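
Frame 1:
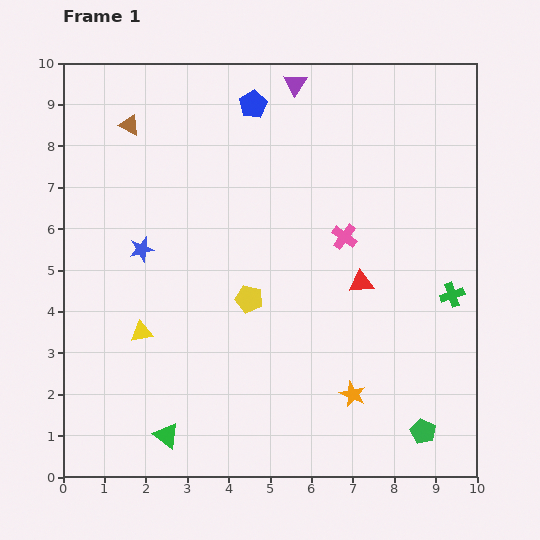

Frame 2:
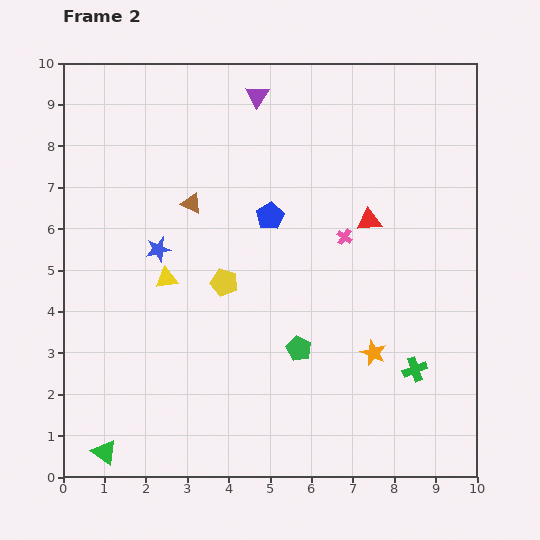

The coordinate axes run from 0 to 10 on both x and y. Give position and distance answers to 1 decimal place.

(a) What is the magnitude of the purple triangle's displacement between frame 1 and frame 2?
0.9

The purple triangle moved from (5.6, 9.5) to (4.7, 9.2), a distance of √(0.9² + 0.3²) ≈ 0.9.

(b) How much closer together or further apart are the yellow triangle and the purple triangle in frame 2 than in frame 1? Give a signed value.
-2.1

Distance in frame 1: 7.0. Distance in frame 2: 4.9.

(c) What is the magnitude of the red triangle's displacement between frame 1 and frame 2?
1.5

The red triangle moved from (7.2, 4.7) to (7.4, 6.2), a distance of √(0.2² + 1.5²) ≈ 1.5.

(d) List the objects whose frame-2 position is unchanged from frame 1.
the pink cross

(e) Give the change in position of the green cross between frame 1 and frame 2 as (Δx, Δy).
(-0.9, -1.8)

The green cross was at (9.4, 4.4) in frame 1 and (8.5, 2.6) in frame 2.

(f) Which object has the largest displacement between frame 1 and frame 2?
the green pentagon

(moved 3.6; next 2.7)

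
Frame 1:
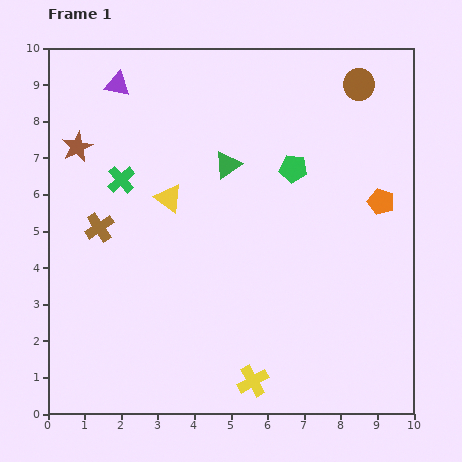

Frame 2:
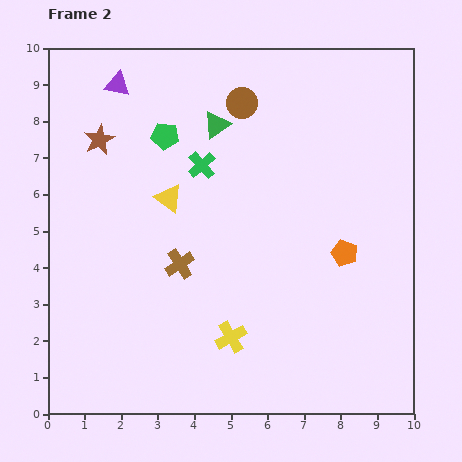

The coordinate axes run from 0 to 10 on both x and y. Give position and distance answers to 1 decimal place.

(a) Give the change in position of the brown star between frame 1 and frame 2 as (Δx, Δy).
(0.6, 0.2)

The brown star was at (0.8, 7.3) in frame 1 and (1.4, 7.5) in frame 2.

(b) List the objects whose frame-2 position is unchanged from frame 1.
the yellow triangle, the purple triangle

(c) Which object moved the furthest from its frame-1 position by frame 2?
the green pentagon

(moved 3.6; next 3.2)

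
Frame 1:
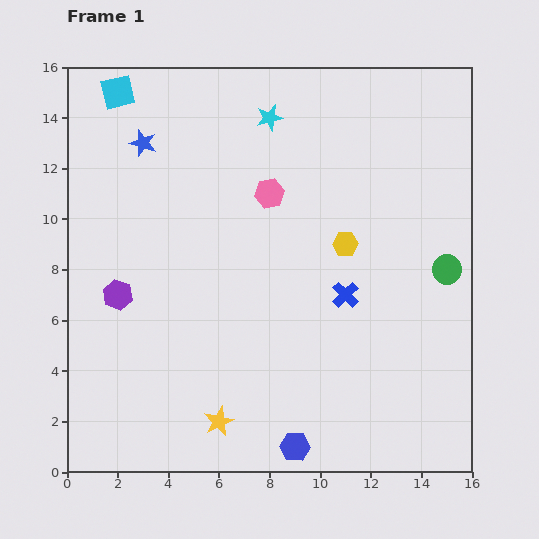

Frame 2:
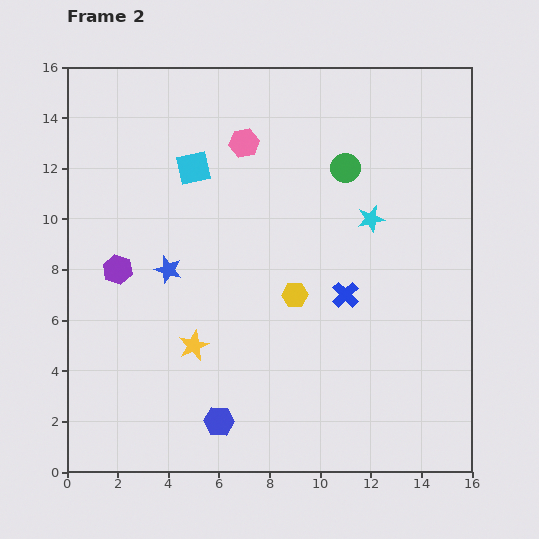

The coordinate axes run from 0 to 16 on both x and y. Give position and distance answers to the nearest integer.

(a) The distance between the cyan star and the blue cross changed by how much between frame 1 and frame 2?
-5

Distance in frame 1: 8. Distance in frame 2: 3.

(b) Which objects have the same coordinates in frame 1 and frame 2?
the blue cross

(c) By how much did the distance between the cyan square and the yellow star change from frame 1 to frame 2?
-7

Distance in frame 1: 14. Distance in frame 2: 7.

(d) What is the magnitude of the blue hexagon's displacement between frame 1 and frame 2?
3

The blue hexagon moved from (9, 1) to (6, 2), a distance of √(3² + 1²) ≈ 3.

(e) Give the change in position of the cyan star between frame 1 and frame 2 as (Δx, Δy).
(4, -4)

The cyan star was at (8, 14) in frame 1 and (12, 10) in frame 2.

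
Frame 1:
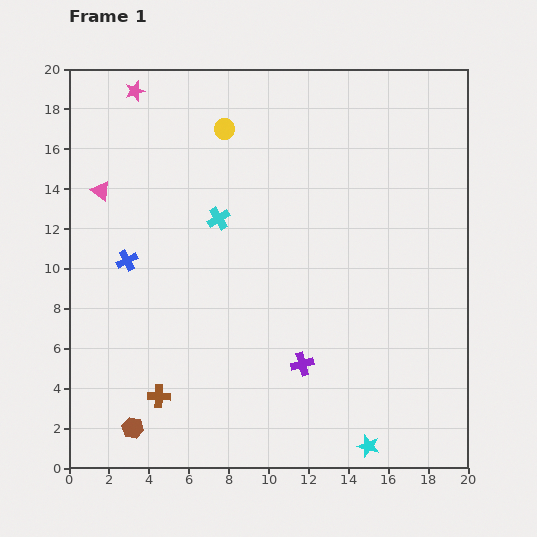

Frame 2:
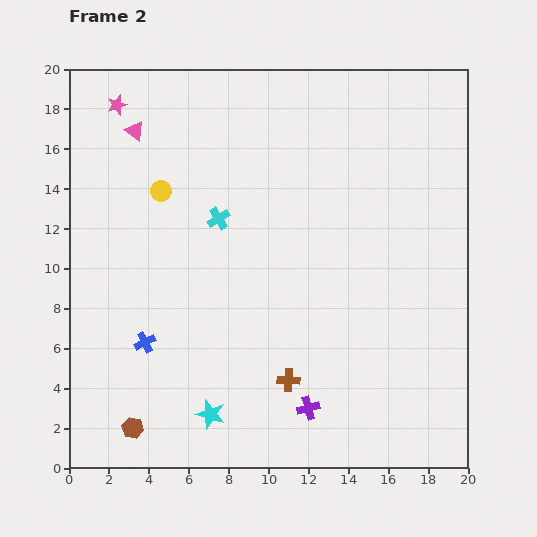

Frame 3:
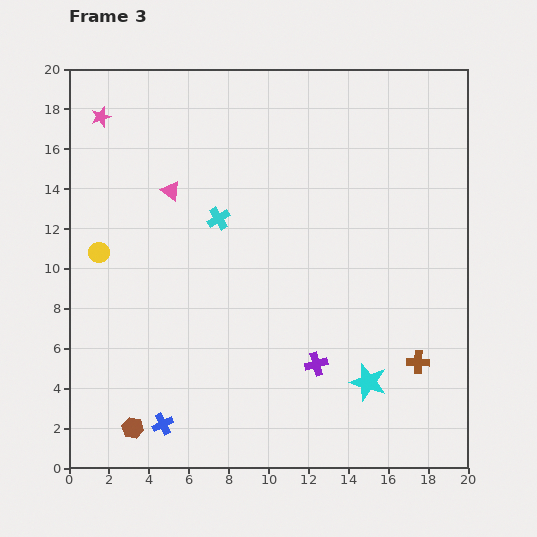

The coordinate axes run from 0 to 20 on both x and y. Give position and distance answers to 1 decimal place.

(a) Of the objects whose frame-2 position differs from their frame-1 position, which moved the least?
the pink star

(moved 1.1)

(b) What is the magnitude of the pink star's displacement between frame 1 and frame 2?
1.1

The pink star moved from (3.3, 18.9) to (2.4, 18.2), a distance of √(0.9² + 0.7²) ≈ 1.1.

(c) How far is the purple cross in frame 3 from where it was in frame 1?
0.7

The purple cross moved from (11.7, 5.2) to (12.4, 5.2), a distance of √(0.7² + 0.0²) ≈ 0.7.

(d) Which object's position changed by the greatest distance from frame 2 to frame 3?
the cyan star

(moved 8.1; next 6.6)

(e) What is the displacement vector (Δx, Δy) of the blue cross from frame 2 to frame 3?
(0.9, -4.1)

The blue cross was at (3.8, 6.3) in frame 2 and (4.7, 2.2) in frame 3.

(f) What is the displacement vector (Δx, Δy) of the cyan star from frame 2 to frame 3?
(7.9, 1.6)

The cyan star was at (7.1, 2.7) in frame 2 and (15.0, 4.3) in frame 3.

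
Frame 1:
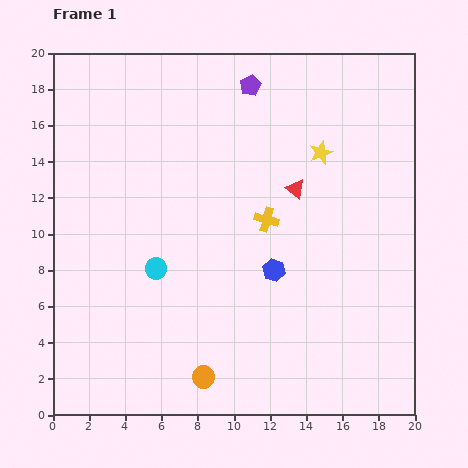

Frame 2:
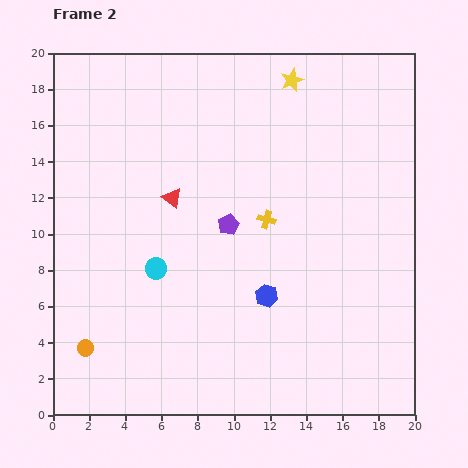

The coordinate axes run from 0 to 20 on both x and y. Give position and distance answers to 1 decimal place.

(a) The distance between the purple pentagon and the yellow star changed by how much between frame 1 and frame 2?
+3.3

Distance in frame 1: 5.4. Distance in frame 2: 8.7.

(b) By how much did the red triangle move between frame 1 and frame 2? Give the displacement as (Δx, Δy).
(-6.8, -0.5)

The red triangle was at (13.4, 12.5) in frame 1 and (6.6, 12.0) in frame 2.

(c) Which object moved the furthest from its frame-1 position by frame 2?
the purple pentagon

(moved 7.8; next 6.8)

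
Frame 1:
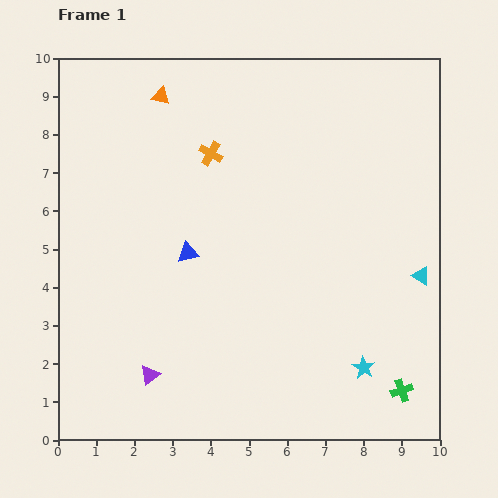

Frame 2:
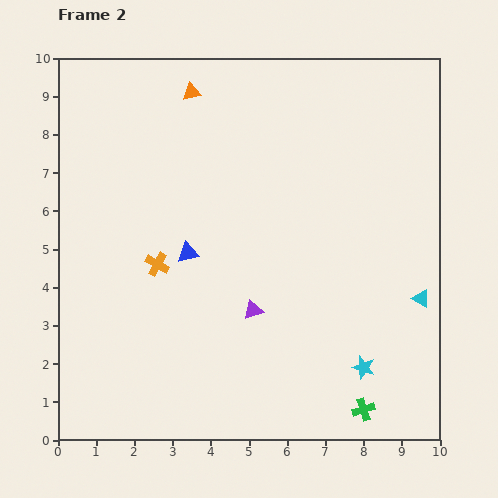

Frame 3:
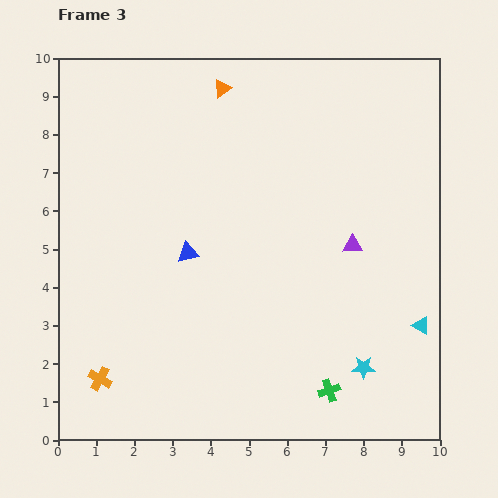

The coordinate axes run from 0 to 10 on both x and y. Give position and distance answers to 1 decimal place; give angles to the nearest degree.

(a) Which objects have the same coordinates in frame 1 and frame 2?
the cyan star, the blue triangle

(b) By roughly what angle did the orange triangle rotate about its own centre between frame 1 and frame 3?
47° counter-clockwise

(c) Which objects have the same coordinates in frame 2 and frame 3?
the cyan star, the blue triangle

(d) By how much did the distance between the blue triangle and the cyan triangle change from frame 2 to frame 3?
+0.2

Distance in frame 2: 6.2. Distance in frame 3: 6.4.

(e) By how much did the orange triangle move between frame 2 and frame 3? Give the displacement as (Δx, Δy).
(0.8, 0.1)

The orange triangle was at (3.5, 9.1) in frame 2 and (4.3, 9.2) in frame 3.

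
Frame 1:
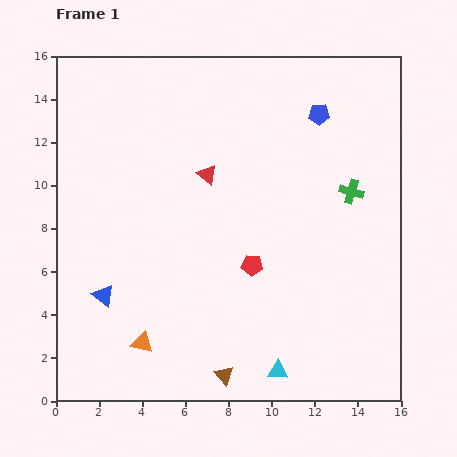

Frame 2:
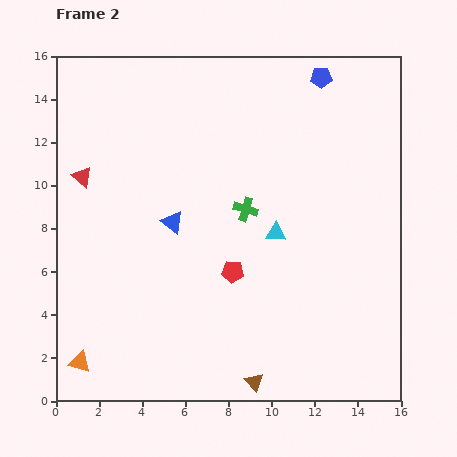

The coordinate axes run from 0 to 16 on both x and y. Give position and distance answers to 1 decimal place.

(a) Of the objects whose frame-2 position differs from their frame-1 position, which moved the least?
the red pentagon

(moved 0.9)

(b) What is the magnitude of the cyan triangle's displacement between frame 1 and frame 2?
6.4

The cyan triangle moved from (10.3, 1.4) to (10.2, 7.8), a distance of √(0.1² + 6.4²) ≈ 6.4.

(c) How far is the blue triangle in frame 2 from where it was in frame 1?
4.7

The blue triangle moved from (2.2, 4.9) to (5.4, 8.3), a distance of √(3.2² + 3.4²) ≈ 4.7.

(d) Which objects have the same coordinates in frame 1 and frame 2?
none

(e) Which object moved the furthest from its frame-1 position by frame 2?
the cyan triangle

(moved 6.4; next 5.8)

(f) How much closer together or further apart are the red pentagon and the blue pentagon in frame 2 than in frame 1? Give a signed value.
+2.2

Distance in frame 1: 7.7. Distance in frame 2: 9.9.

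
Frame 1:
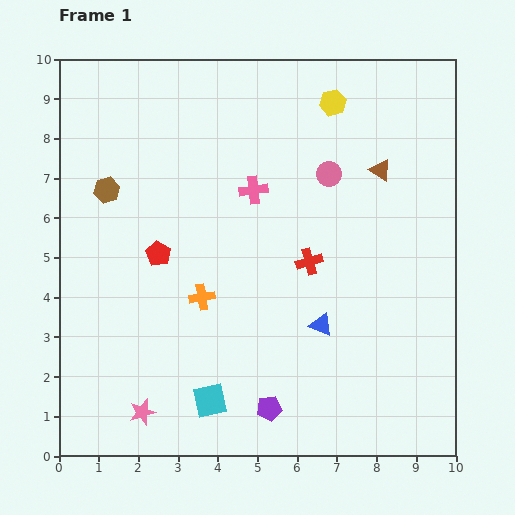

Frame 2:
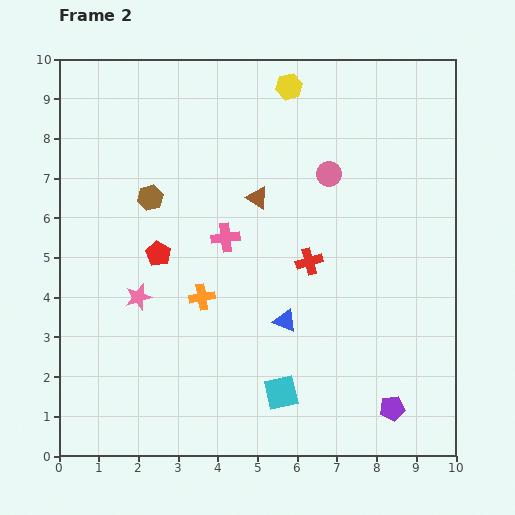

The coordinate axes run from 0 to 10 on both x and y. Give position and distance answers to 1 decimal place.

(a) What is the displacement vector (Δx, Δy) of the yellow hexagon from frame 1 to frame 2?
(-1.1, 0.4)

The yellow hexagon was at (6.9, 8.9) in frame 1 and (5.8, 9.3) in frame 2.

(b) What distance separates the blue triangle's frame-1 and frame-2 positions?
0.9

The blue triangle moved from (6.6, 3.3) to (5.7, 3.4), a distance of √(0.9² + 0.1²) ≈ 0.9.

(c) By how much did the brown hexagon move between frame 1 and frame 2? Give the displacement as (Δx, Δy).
(1.1, -0.2)

The brown hexagon was at (1.2, 6.7) in frame 1 and (2.3, 6.5) in frame 2.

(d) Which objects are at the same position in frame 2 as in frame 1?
the red cross, the red pentagon, the orange cross, the pink circle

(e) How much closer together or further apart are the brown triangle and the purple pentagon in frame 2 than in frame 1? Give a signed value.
-0.3

Distance in frame 1: 6.6. Distance in frame 2: 6.3.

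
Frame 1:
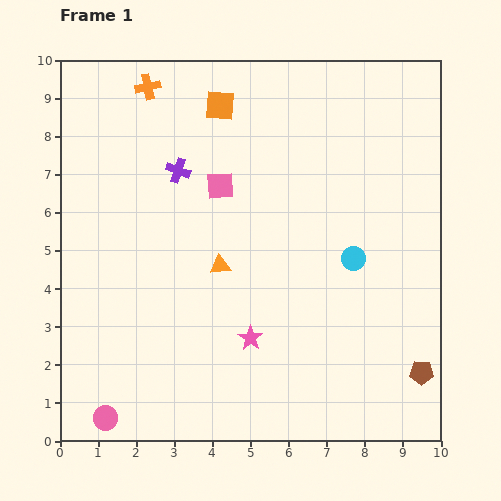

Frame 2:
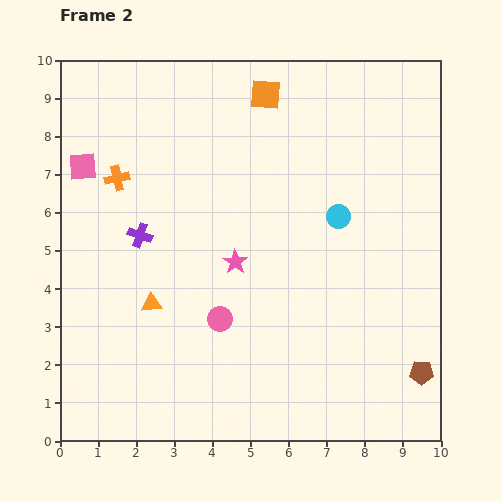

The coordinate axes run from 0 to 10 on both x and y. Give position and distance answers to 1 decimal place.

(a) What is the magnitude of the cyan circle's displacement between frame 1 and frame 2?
1.2

The cyan circle moved from (7.7, 4.8) to (7.3, 5.9), a distance of √(0.4² + 1.1²) ≈ 1.2.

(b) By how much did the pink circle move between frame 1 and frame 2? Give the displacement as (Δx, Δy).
(3.0, 2.6)

The pink circle was at (1.2, 0.6) in frame 1 and (4.2, 3.2) in frame 2.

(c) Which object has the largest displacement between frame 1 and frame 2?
the pink circle

(moved 4.0; next 3.6)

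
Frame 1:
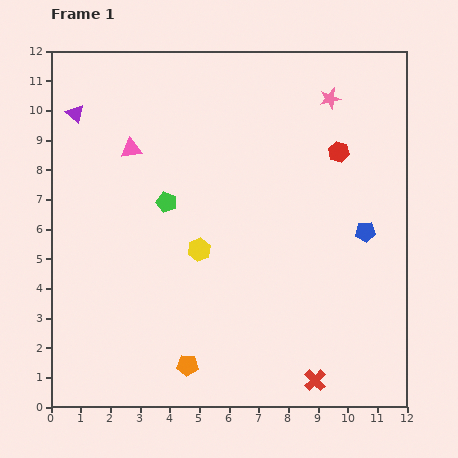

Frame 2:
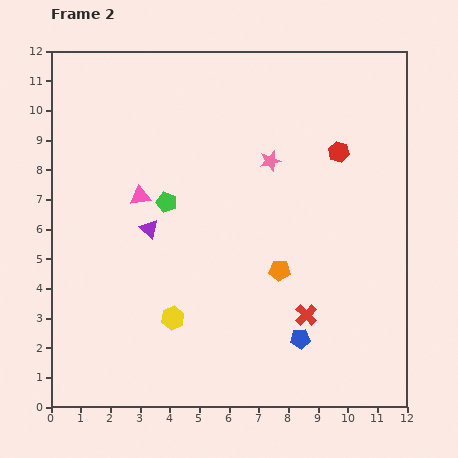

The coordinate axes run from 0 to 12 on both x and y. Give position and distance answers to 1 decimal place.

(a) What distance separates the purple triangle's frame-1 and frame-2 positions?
4.6

The purple triangle moved from (0.8, 9.9) to (3.3, 6.0), a distance of √(2.5² + 3.9²) ≈ 4.6.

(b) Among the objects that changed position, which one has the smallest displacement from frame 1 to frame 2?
the pink triangle

(moved 1.6)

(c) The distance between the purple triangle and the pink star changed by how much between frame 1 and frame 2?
-3.9

Distance in frame 1: 8.6. Distance in frame 2: 4.7.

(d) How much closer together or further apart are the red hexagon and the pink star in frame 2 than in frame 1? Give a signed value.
+0.5

Distance in frame 1: 1.8. Distance in frame 2: 2.3.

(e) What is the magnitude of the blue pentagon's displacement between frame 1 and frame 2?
4.2

The blue pentagon moved from (10.6, 5.9) to (8.4, 2.3), a distance of √(2.2² + 3.6²) ≈ 4.2.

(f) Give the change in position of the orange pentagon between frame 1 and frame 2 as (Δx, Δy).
(3.1, 3.2)

The orange pentagon was at (4.6, 1.4) in frame 1 and (7.7, 4.6) in frame 2.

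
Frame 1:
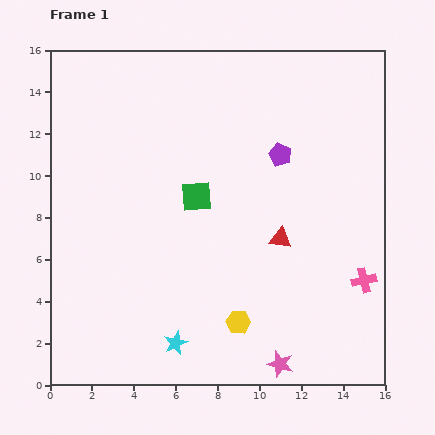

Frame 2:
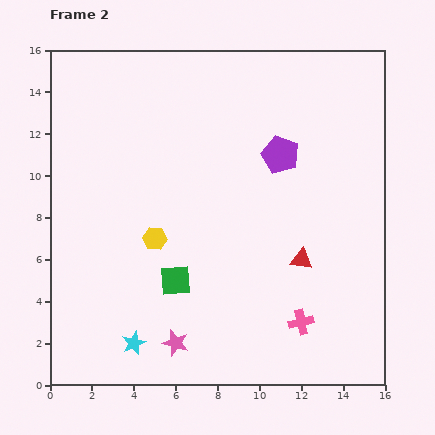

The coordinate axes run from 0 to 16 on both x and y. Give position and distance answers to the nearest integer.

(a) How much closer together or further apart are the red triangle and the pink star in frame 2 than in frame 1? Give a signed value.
+1

Distance in frame 1: 6. Distance in frame 2: 7.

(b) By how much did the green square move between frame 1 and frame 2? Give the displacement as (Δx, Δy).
(-1, -4)

The green square was at (7, 9) in frame 1 and (6, 5) in frame 2.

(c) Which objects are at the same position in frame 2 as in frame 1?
the purple pentagon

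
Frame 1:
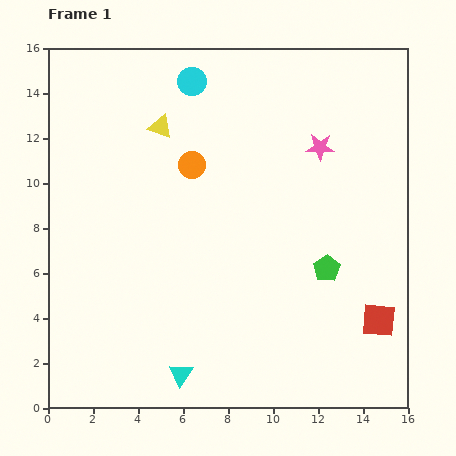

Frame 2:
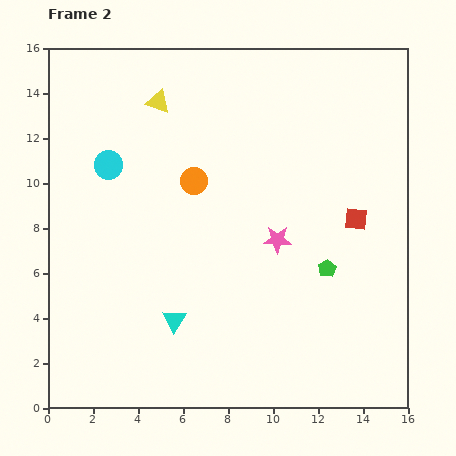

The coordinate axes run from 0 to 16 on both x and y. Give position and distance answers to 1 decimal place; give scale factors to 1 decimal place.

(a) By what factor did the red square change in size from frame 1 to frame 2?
0.7×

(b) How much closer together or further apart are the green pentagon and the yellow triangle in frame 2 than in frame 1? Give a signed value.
+0.8

Distance in frame 1: 9.7. Distance in frame 2: 10.5.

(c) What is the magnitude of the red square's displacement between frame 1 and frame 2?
4.6

The red square moved from (14.7, 3.9) to (13.7, 8.4), a distance of √(1.0² + 4.5²) ≈ 4.6.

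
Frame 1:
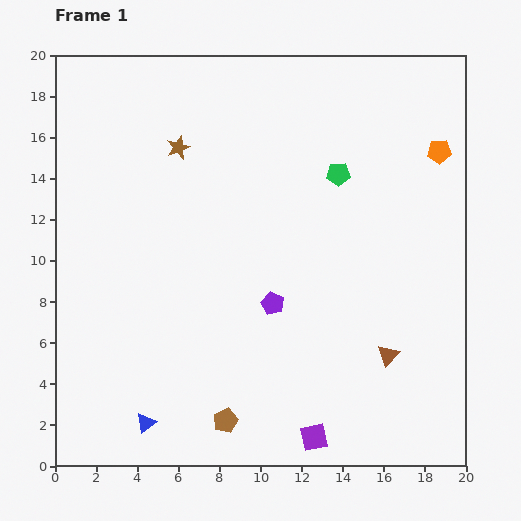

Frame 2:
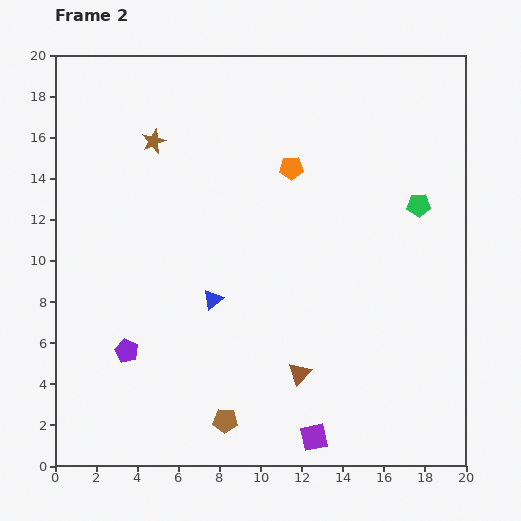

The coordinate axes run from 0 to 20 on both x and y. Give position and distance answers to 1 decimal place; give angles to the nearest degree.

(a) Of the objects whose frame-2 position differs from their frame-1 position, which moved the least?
the brown star

(moved 1.2)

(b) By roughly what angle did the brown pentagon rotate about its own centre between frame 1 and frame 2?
27° clockwise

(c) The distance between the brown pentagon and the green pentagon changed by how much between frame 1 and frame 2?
+0.9

Distance in frame 1: 13.2. Distance in frame 2: 14.1.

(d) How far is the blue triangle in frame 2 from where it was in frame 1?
6.8

The blue triangle moved from (4.4, 2.1) to (7.7, 8.1), a distance of √(3.3² + 6.0²) ≈ 6.8.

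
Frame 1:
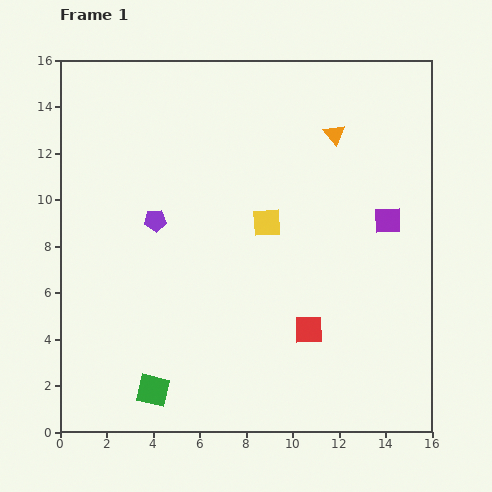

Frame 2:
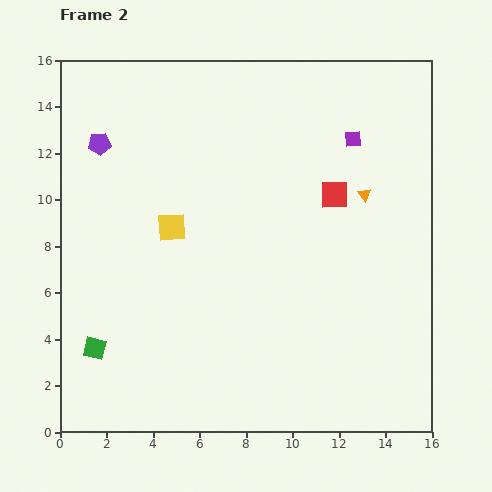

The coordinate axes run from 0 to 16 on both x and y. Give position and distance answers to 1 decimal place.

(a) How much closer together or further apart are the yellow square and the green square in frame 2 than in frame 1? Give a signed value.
-2.5

Distance in frame 1: 8.7. Distance in frame 2: 6.2.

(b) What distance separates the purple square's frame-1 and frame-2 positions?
3.8

The purple square moved from (14.1, 9.1) to (12.6, 12.6), a distance of √(1.5² + 3.5²) ≈ 3.8.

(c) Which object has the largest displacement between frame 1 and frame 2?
the red square

(moved 5.9; next 4.1)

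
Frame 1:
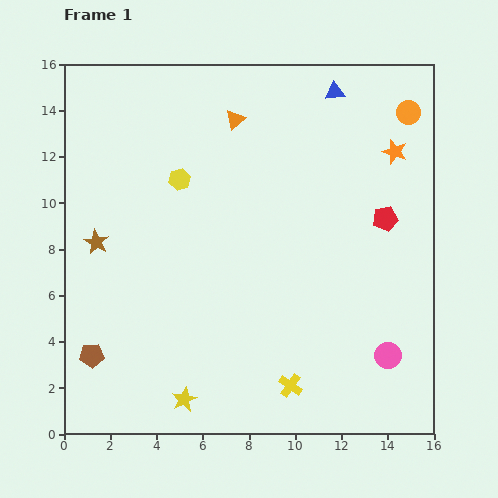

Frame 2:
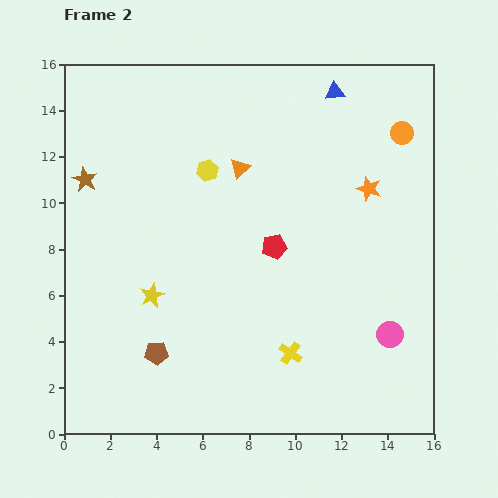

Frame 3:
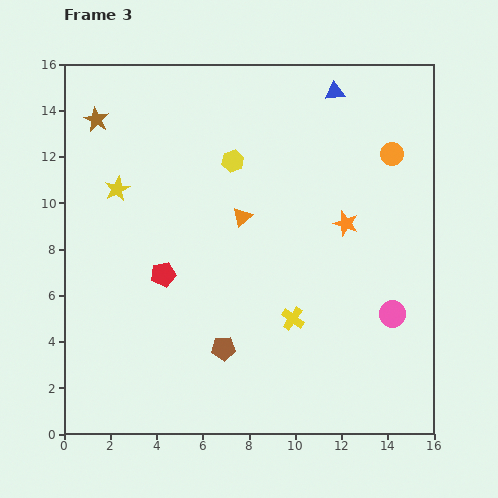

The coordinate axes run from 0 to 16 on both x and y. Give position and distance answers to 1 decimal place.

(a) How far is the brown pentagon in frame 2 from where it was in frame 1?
2.8

The brown pentagon moved from (1.2, 3.4) to (4.0, 3.5), a distance of √(2.8² + 0.1²) ≈ 2.8.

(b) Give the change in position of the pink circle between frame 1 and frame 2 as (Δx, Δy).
(0.1, 0.9)

The pink circle was at (14.0, 3.4) in frame 1 and (14.1, 4.3) in frame 2.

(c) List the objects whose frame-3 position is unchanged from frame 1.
the blue triangle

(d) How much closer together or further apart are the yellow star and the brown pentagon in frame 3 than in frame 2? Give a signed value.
+5.8

Distance in frame 2: 2.5. Distance in frame 3: 8.3.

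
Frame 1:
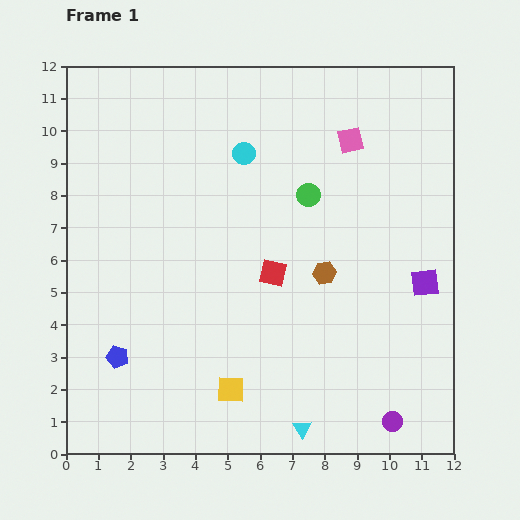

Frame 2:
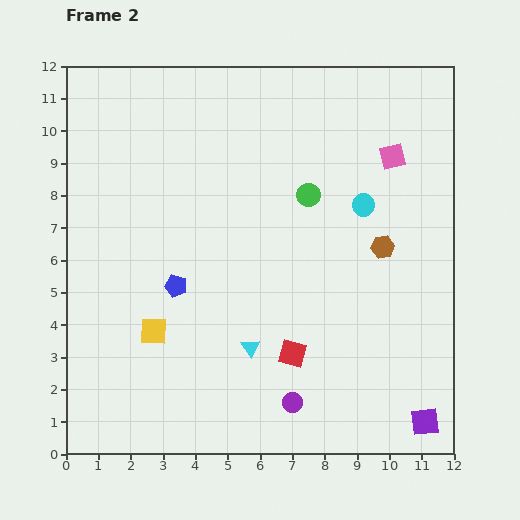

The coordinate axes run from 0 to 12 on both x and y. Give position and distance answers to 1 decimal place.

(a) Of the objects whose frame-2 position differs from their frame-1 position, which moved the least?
the pink square

(moved 1.4)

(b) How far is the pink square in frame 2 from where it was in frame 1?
1.4

The pink square moved from (8.8, 9.7) to (10.1, 9.2), a distance of √(1.3² + 0.5²) ≈ 1.4.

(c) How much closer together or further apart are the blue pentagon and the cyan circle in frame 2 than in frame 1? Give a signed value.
-1.1

Distance in frame 1: 7.4. Distance in frame 2: 6.3.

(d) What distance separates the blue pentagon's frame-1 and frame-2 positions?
2.8

The blue pentagon moved from (1.6, 3.0) to (3.4, 5.2), a distance of √(1.8² + 2.2²) ≈ 2.8.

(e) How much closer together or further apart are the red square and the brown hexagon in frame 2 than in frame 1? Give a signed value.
+2.7

Distance in frame 1: 1.6. Distance in frame 2: 4.3.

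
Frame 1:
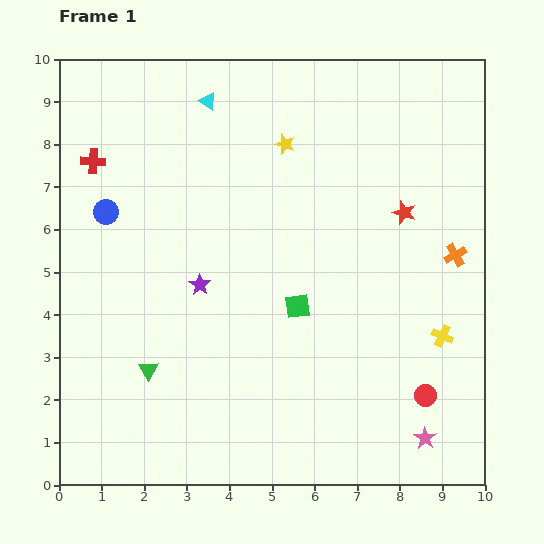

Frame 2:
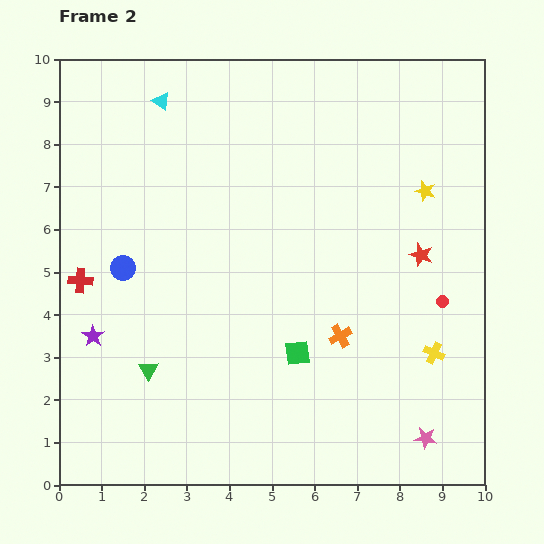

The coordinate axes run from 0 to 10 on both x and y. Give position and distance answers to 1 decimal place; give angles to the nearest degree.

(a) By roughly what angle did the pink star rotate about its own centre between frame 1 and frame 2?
27° counter-clockwise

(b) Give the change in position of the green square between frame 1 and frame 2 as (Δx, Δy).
(0.0, -1.1)

The green square was at (5.6, 4.2) in frame 1 and (5.6, 3.1) in frame 2.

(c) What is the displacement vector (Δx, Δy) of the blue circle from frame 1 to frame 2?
(0.4, -1.3)

The blue circle was at (1.1, 6.4) in frame 1 and (1.5, 5.1) in frame 2.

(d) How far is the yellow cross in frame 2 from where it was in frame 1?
0.4

The yellow cross moved from (9.0, 3.5) to (8.8, 3.1), a distance of √(0.2² + 0.4²) ≈ 0.4.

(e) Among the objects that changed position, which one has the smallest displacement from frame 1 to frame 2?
the yellow cross

(moved 0.4)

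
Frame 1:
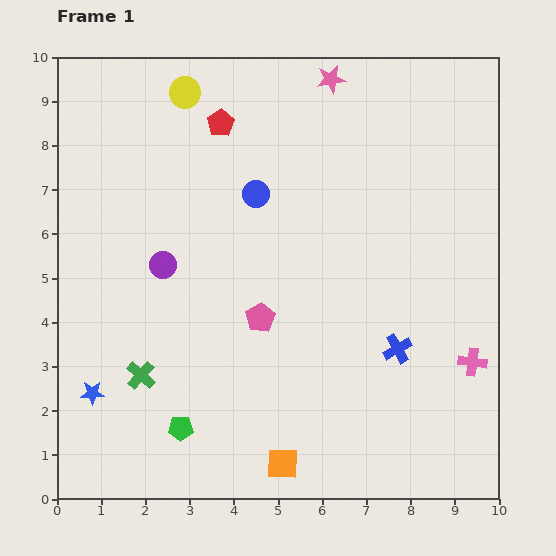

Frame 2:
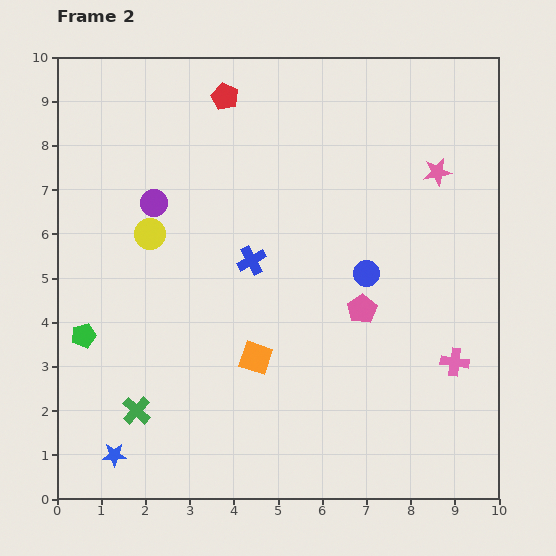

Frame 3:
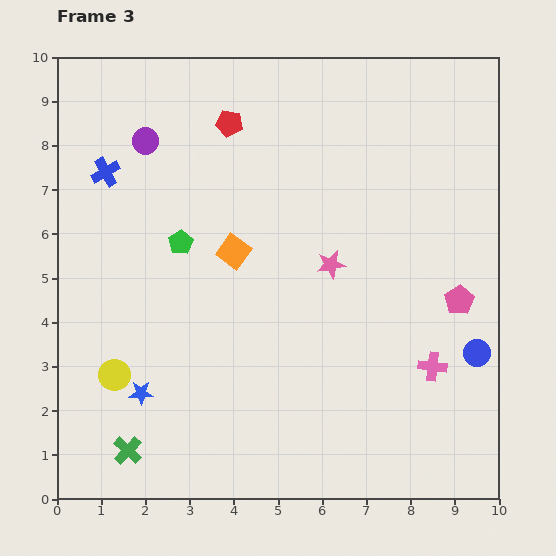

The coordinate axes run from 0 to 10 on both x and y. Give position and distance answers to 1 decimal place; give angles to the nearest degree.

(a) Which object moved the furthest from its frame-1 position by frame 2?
the blue cross

(moved 3.9; next 3.3)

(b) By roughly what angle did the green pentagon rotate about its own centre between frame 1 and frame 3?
30° counter-clockwise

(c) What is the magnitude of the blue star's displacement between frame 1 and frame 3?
1.1

The blue star moved from (0.8, 2.4) to (1.9, 2.4), a distance of √(1.1² + 0.0²) ≈ 1.1.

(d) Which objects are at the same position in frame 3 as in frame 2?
none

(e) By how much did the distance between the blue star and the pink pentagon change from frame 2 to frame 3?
+1.0

Distance in frame 2: 6.5. Distance in frame 3: 7.5.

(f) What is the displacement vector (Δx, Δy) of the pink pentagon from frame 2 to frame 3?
(2.2, 0.2)

The pink pentagon was at (6.9, 4.3) in frame 2 and (9.1, 4.5) in frame 3.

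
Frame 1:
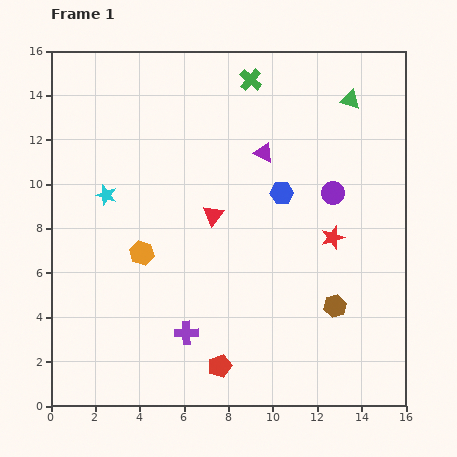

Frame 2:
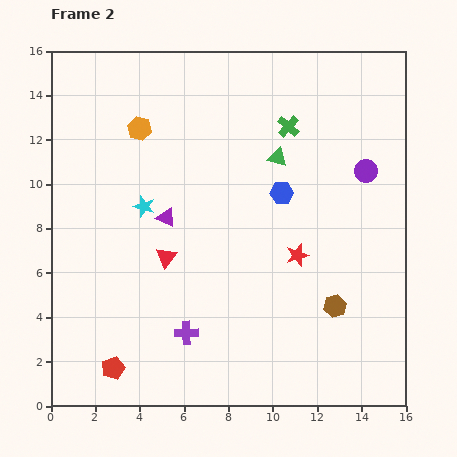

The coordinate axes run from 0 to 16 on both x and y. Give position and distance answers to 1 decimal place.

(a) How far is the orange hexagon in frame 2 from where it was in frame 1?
5.6

The orange hexagon moved from (4.1, 6.9) to (4.0, 12.5), a distance of √(0.1² + 5.6²) ≈ 5.6.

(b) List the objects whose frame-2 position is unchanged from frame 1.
the brown hexagon, the blue hexagon, the purple cross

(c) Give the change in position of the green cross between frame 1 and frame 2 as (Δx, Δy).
(1.7, -2.1)

The green cross was at (9.0, 14.7) in frame 1 and (10.7, 12.6) in frame 2.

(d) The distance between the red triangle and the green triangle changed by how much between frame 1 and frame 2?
-1.4

Distance in frame 1: 8.1. Distance in frame 2: 6.7.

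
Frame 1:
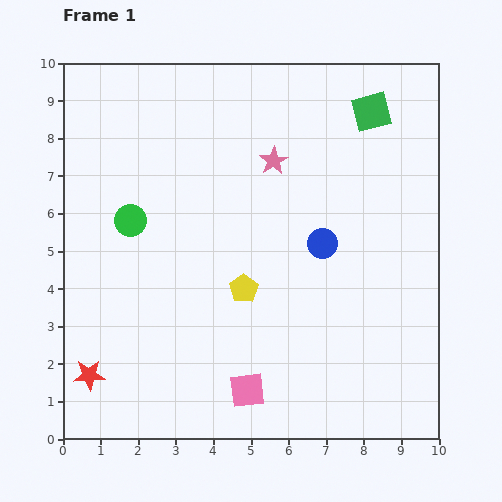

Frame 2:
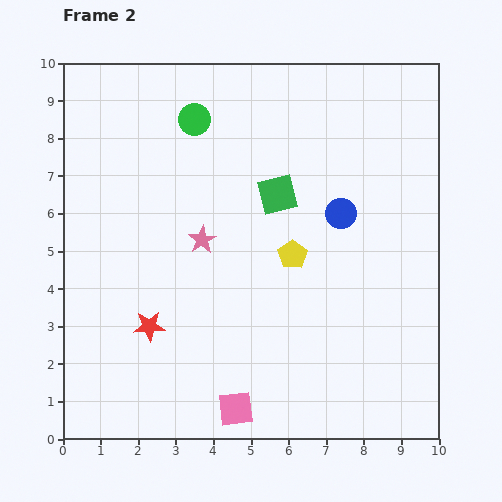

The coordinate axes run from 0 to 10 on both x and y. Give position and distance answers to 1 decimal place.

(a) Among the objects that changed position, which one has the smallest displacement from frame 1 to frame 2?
the pink square

(moved 0.6)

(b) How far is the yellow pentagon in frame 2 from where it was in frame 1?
1.6

The yellow pentagon moved from (4.8, 4.0) to (6.1, 4.9), a distance of √(1.3² + 0.9²) ≈ 1.6.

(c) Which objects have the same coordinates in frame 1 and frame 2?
none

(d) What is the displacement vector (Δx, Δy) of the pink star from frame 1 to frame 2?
(-1.9, -2.1)

The pink star was at (5.6, 7.4) in frame 1 and (3.7, 5.3) in frame 2.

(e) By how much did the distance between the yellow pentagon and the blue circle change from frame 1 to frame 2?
-0.7

Distance in frame 1: 2.4. Distance in frame 2: 1.7.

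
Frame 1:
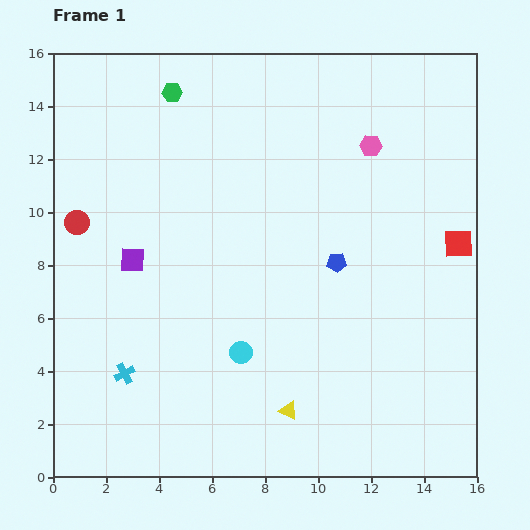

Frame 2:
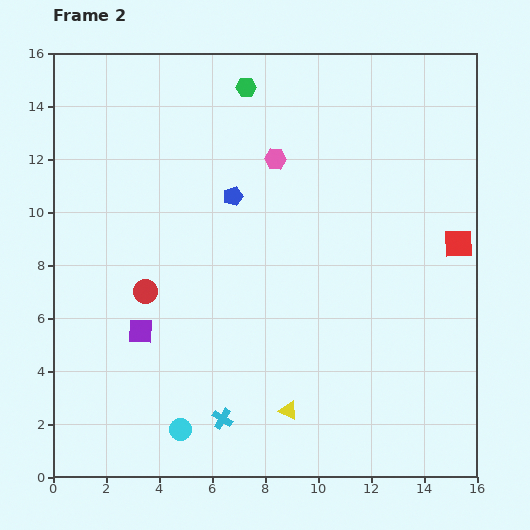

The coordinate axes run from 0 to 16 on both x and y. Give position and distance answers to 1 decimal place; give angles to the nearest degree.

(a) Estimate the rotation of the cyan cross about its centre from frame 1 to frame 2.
31° counter-clockwise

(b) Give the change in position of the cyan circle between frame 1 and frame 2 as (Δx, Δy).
(-2.3, -2.9)

The cyan circle was at (7.1, 4.7) in frame 1 and (4.8, 1.8) in frame 2.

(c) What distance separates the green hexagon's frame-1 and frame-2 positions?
2.8

The green hexagon moved from (4.5, 14.5) to (7.3, 14.7), a distance of √(2.8² + 0.2²) ≈ 2.8.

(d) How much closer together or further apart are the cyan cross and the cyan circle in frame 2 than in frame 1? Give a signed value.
-2.9

Distance in frame 1: 4.5. Distance in frame 2: 1.6.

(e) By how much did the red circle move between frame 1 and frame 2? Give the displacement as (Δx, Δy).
(2.6, -2.6)

The red circle was at (0.9, 9.6) in frame 1 and (3.5, 7.0) in frame 2.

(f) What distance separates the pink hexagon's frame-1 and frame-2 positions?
3.6

The pink hexagon moved from (12.0, 12.5) to (8.4, 12.0), a distance of √(3.6² + 0.5²) ≈ 3.6.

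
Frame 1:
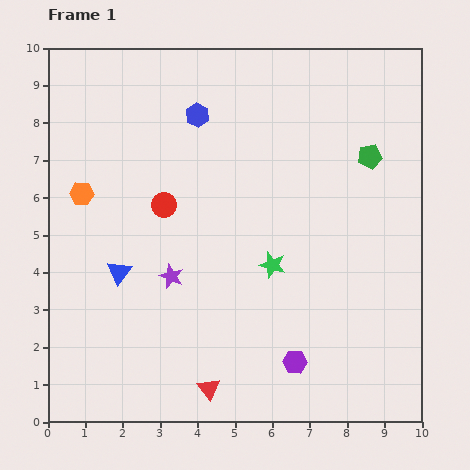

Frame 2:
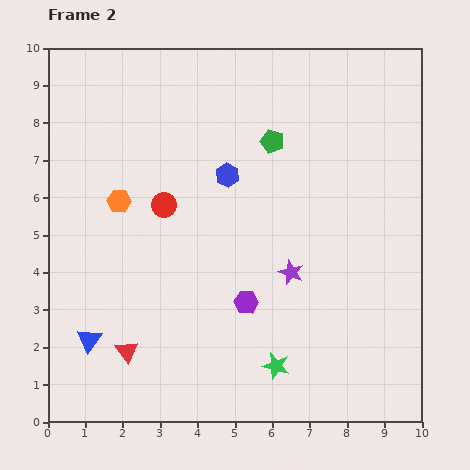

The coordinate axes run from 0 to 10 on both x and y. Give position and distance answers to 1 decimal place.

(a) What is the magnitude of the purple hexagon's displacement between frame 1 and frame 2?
2.1

The purple hexagon moved from (6.6, 1.6) to (5.3, 3.2), a distance of √(1.3² + 1.6²) ≈ 2.1.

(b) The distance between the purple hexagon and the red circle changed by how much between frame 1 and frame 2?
-2.1

Distance in frame 1: 5.5. Distance in frame 2: 3.4.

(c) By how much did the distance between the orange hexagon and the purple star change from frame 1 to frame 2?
+1.7

Distance in frame 1: 3.3. Distance in frame 2: 5.0.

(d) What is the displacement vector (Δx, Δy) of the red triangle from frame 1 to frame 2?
(-2.2, 1.0)

The red triangle was at (4.3, 0.9) in frame 1 and (2.1, 1.9) in frame 2.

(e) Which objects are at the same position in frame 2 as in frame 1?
the red circle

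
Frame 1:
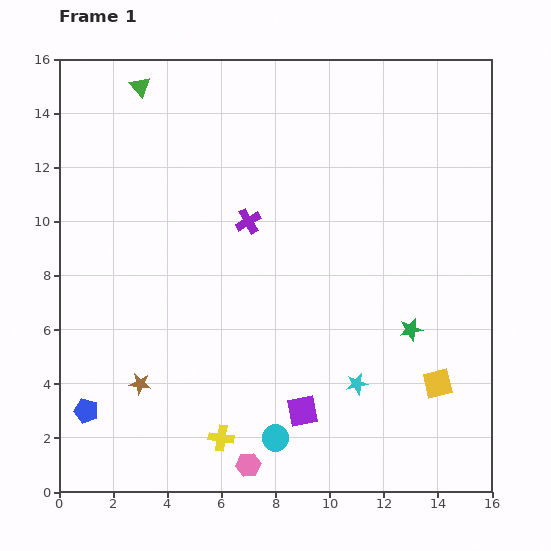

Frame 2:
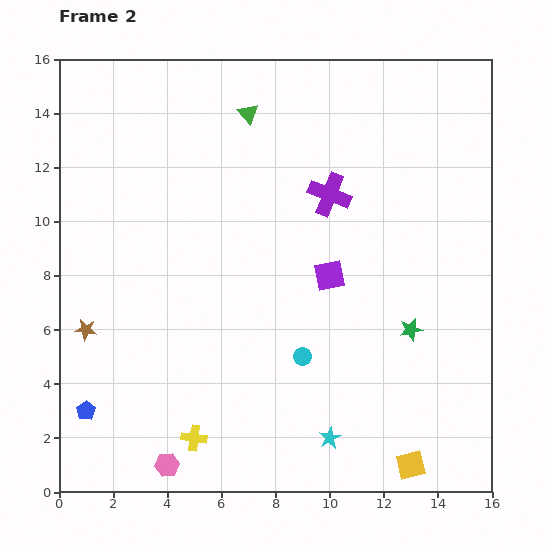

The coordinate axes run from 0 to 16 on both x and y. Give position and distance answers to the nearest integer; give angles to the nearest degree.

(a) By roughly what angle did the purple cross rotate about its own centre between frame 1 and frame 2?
39° counter-clockwise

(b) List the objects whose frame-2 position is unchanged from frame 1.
the green star, the blue pentagon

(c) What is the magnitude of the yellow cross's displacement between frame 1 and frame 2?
1

The yellow cross moved from (6, 2) to (5, 2), a distance of √(1² + 0²) ≈ 1.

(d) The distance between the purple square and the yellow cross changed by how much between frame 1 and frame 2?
+5

Distance in frame 1: 3. Distance in frame 2: 8.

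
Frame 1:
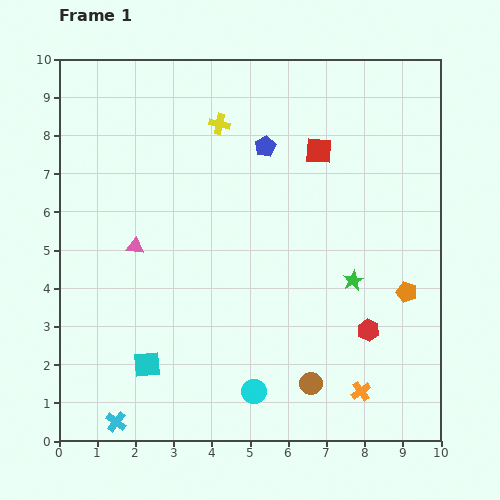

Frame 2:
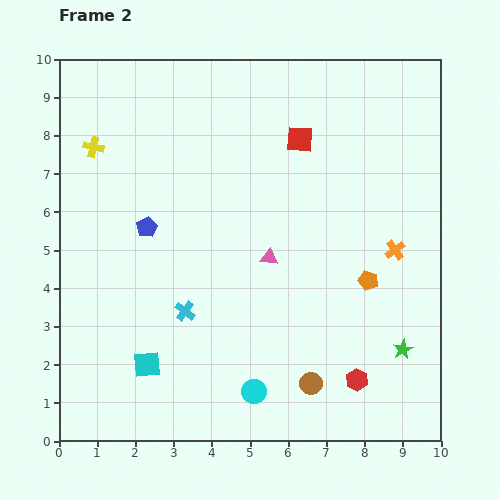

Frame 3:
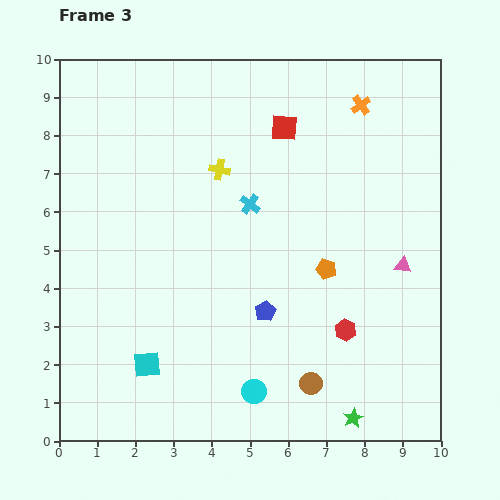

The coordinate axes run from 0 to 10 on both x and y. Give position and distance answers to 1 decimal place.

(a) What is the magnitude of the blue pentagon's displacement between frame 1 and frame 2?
3.7

The blue pentagon moved from (5.4, 7.7) to (2.3, 5.6), a distance of √(3.1² + 2.1²) ≈ 3.7.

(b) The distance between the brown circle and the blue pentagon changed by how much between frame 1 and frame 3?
-4.1

Distance in frame 1: 6.3. Distance in frame 3: 2.2.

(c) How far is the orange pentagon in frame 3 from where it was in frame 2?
1.1

The orange pentagon moved from (8.1, 4.2) to (7.0, 4.5), a distance of √(1.1² + 0.3²) ≈ 1.1.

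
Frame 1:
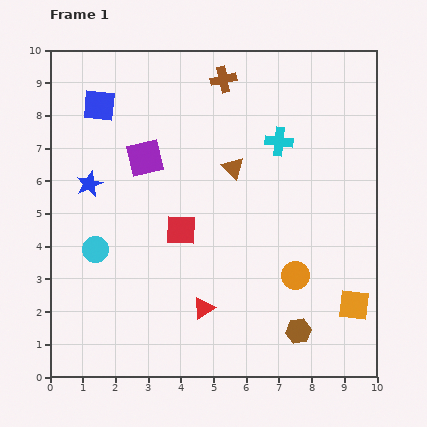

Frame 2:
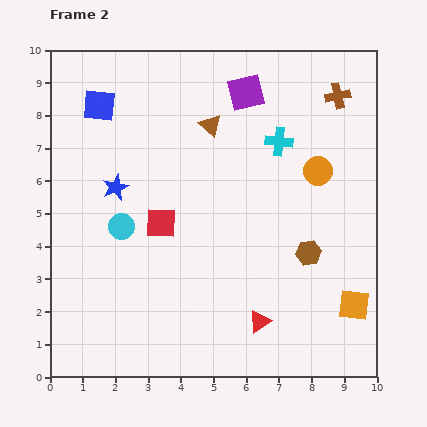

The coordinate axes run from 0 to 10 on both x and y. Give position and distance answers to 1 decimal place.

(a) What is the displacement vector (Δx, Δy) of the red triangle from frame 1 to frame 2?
(1.7, -0.4)

The red triangle was at (4.7, 2.1) in frame 1 and (6.4, 1.7) in frame 2.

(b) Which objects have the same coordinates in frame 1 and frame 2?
the orange square, the cyan cross, the blue square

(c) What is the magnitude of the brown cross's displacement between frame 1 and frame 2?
3.5

The brown cross moved from (5.3, 9.1) to (8.8, 8.6), a distance of √(3.5² + 0.5²) ≈ 3.5.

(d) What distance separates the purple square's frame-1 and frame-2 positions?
3.7

The purple square moved from (2.9, 6.7) to (6.0, 8.7), a distance of √(3.1² + 2.0²) ≈ 3.7.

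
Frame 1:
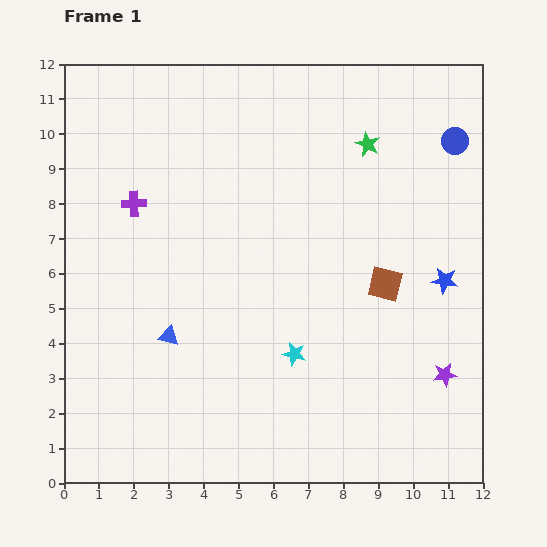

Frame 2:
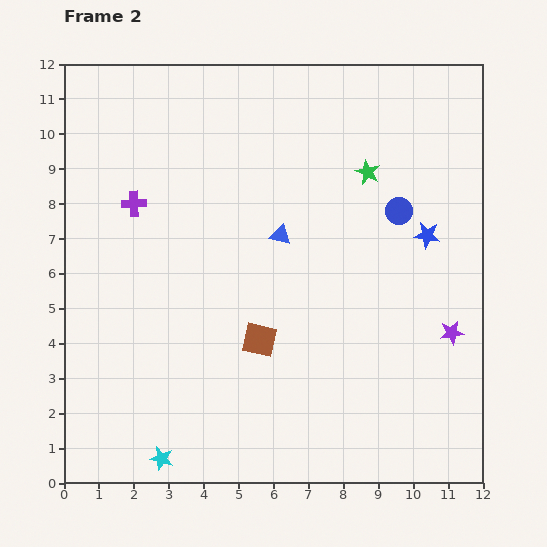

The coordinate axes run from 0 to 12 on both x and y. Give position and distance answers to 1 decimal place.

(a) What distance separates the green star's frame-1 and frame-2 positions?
0.8

The green star moved from (8.7, 9.7) to (8.7, 8.9), a distance of √(0.0² + 0.8²) ≈ 0.8.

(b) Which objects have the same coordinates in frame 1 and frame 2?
the purple cross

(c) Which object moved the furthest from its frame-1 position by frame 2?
the cyan star

(moved 4.8; next 4.3)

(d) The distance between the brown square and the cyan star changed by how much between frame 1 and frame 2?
+1.1

Distance in frame 1: 3.3. Distance in frame 2: 4.4.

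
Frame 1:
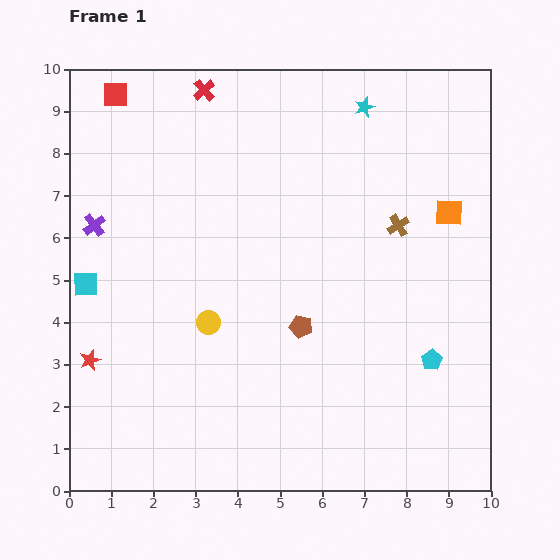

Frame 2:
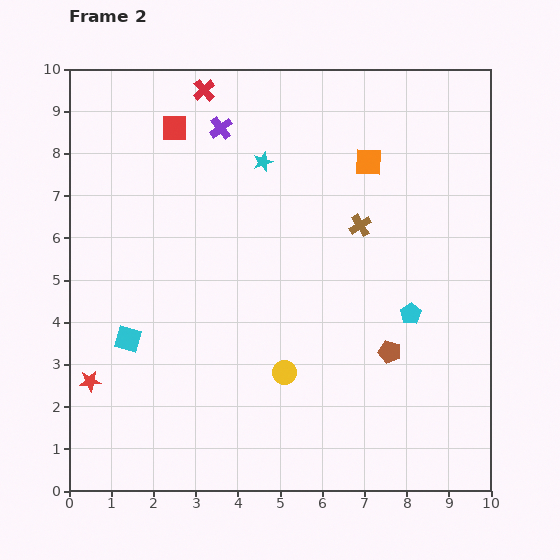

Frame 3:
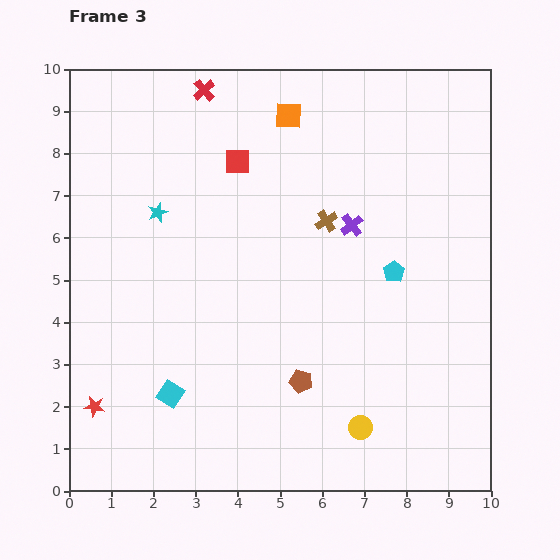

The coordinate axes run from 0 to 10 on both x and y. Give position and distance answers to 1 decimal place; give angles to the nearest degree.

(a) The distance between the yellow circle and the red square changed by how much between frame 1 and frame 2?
+0.6

Distance in frame 1: 5.8. Distance in frame 2: 6.4.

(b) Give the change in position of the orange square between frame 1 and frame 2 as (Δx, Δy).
(-1.9, 1.2)

The orange square was at (9.0, 6.6) in frame 1 and (7.1, 7.8) in frame 2.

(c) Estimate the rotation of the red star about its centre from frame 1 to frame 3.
30° clockwise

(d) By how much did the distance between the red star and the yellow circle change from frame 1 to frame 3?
+3.4

Distance in frame 1: 2.9. Distance in frame 3: 6.3.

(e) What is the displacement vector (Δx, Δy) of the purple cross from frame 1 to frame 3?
(6.1, 0.0)

The purple cross was at (0.6, 6.3) in frame 1 and (6.7, 6.3) in frame 3.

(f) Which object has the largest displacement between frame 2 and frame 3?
the purple cross

(moved 3.9; next 2.8)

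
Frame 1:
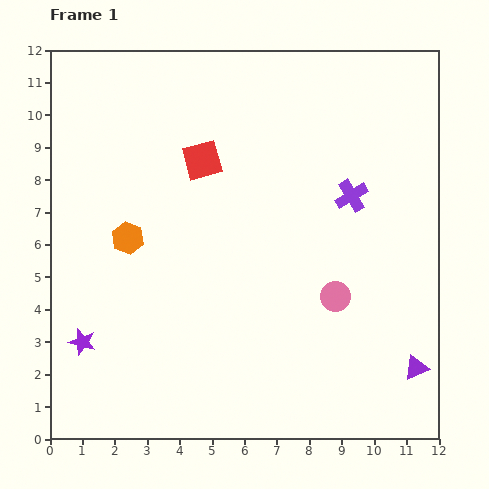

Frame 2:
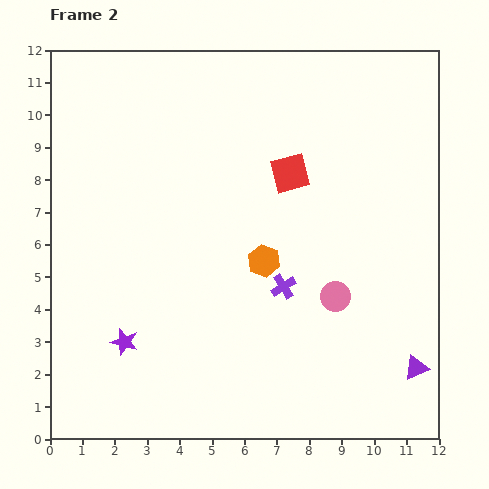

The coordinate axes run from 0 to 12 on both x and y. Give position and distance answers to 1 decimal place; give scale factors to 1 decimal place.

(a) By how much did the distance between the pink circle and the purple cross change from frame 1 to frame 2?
-1.5

Distance in frame 1: 3.1. Distance in frame 2: 1.6.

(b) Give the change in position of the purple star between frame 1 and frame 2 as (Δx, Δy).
(1.3, 0.0)

The purple star was at (1.0, 3.0) in frame 1 and (2.3, 3.0) in frame 2.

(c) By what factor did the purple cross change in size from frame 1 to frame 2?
0.8×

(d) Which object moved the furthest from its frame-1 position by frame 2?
the orange hexagon

(moved 4.3; next 3.5)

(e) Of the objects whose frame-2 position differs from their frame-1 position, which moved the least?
the purple star

(moved 1.3)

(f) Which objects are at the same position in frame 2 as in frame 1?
the purple triangle, the pink circle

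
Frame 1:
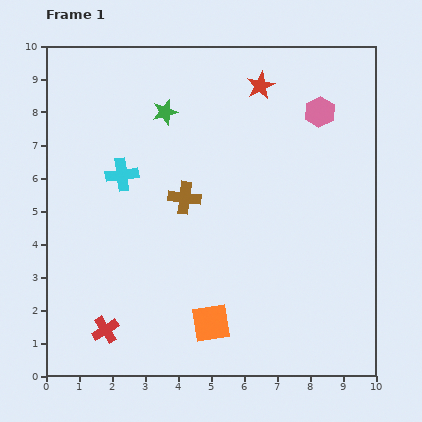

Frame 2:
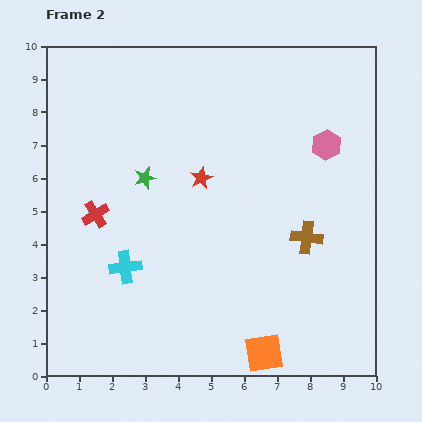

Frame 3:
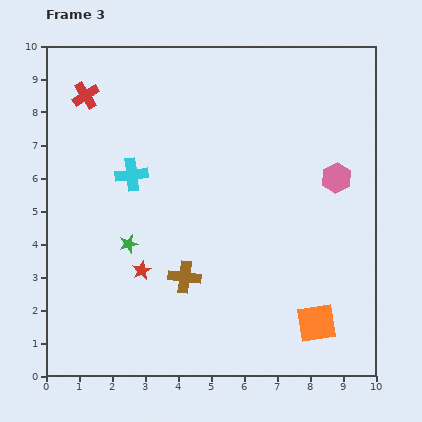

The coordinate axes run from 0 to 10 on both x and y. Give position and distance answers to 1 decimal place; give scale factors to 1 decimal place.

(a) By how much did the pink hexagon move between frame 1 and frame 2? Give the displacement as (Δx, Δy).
(0.2, -1.0)

The pink hexagon was at (8.3, 8.0) in frame 1 and (8.5, 7.0) in frame 2.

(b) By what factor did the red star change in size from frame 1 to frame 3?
0.7×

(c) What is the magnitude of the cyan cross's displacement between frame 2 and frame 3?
2.8

The cyan cross moved from (2.4, 3.3) to (2.6, 6.1), a distance of √(0.2² + 2.8²) ≈ 2.8.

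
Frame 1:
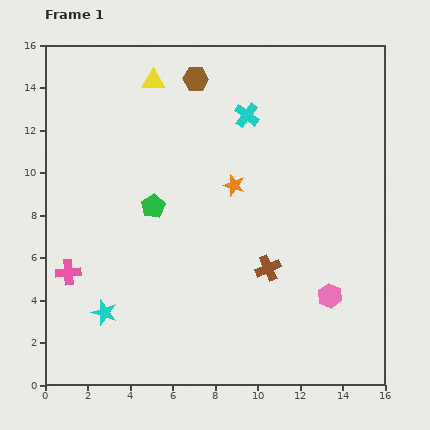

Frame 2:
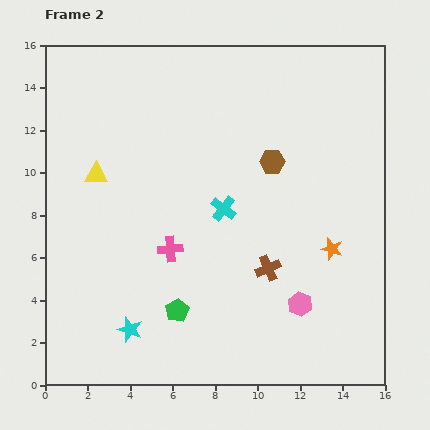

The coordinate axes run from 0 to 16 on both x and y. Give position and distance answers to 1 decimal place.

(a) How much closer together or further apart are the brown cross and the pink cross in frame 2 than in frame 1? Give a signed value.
-4.7

Distance in frame 1: 9.4. Distance in frame 2: 4.7.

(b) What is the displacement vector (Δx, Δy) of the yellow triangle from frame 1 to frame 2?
(-2.7, -4.4)

The yellow triangle was at (5.1, 14.3) in frame 1 and (2.4, 9.9) in frame 2.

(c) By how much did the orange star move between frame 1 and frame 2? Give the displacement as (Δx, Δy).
(4.6, -3.0)

The orange star was at (8.9, 9.4) in frame 1 and (13.5, 6.4) in frame 2.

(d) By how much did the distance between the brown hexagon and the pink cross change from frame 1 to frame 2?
-4.6

Distance in frame 1: 10.9. Distance in frame 2: 6.3.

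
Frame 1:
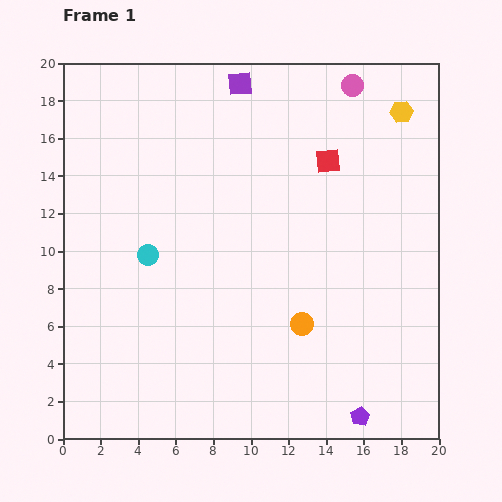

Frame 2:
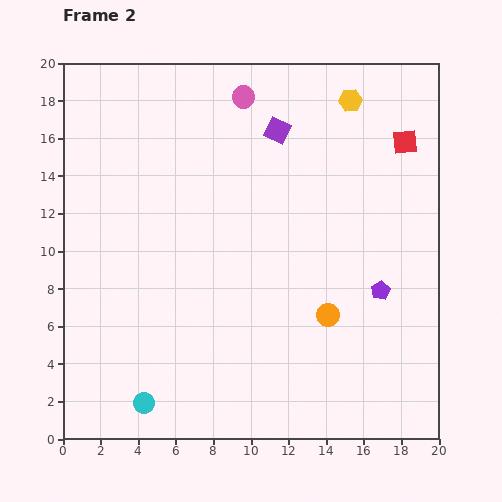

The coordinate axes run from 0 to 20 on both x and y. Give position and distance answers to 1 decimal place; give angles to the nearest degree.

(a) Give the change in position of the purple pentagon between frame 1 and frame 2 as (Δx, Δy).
(1.1, 6.7)

The purple pentagon was at (15.8, 1.2) in frame 1 and (16.9, 7.9) in frame 2.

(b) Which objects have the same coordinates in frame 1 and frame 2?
none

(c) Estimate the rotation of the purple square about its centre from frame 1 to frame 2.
30° clockwise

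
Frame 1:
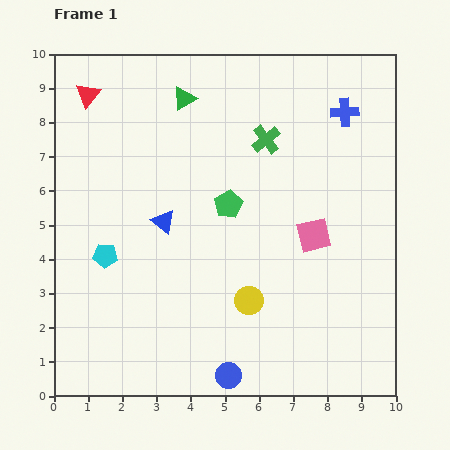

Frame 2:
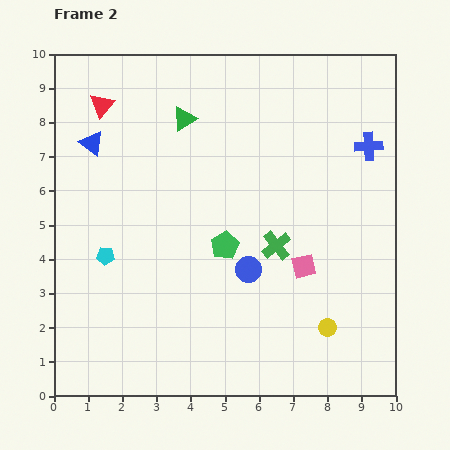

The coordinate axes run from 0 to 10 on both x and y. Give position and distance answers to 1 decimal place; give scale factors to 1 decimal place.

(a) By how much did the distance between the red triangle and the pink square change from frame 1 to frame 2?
-0.3

Distance in frame 1: 7.8. Distance in frame 2: 7.5.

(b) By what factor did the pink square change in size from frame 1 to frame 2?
0.7×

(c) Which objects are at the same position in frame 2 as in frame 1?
the cyan pentagon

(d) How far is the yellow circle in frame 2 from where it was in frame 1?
2.4

The yellow circle moved from (5.7, 2.8) to (8.0, 2.0), a distance of √(2.3² + 0.8²) ≈ 2.4.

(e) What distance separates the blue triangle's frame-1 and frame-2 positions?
3.1

The blue triangle moved from (3.2, 5.1) to (1.1, 7.4), a distance of √(2.1² + 2.3²) ≈ 3.1.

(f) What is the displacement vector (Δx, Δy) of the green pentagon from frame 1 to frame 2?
(-0.1, -1.2)

The green pentagon was at (5.1, 5.6) in frame 1 and (5.0, 4.4) in frame 2.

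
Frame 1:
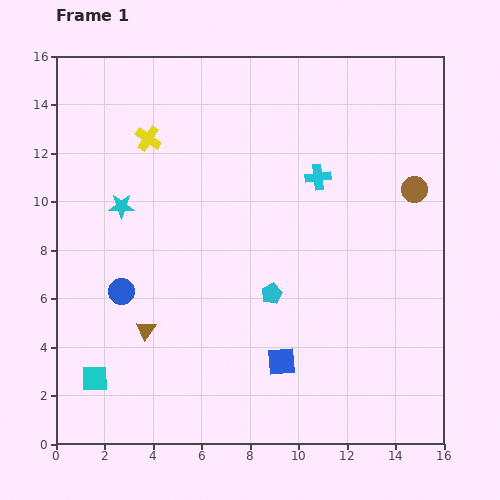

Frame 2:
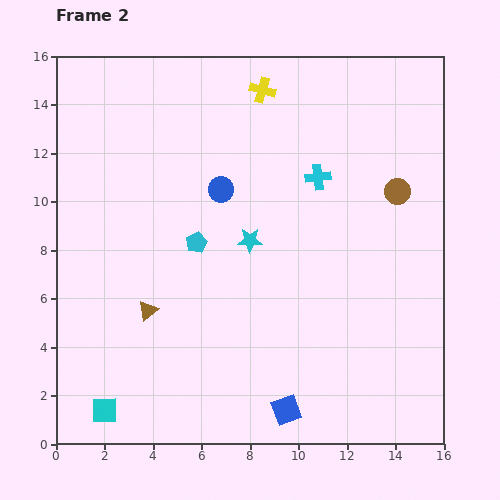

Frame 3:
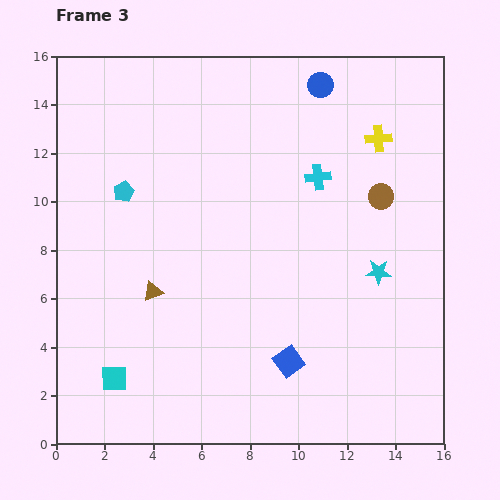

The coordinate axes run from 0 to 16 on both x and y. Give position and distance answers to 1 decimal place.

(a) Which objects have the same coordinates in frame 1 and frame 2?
the cyan cross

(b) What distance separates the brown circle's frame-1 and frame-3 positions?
1.4

The brown circle moved from (14.8, 10.5) to (13.4, 10.2), a distance of √(1.4² + 0.3²) ≈ 1.4.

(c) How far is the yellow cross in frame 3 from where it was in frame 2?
5.2

The yellow cross moved from (8.5, 14.6) to (13.3, 12.6), a distance of √(4.8² + 2.0²) ≈ 5.2.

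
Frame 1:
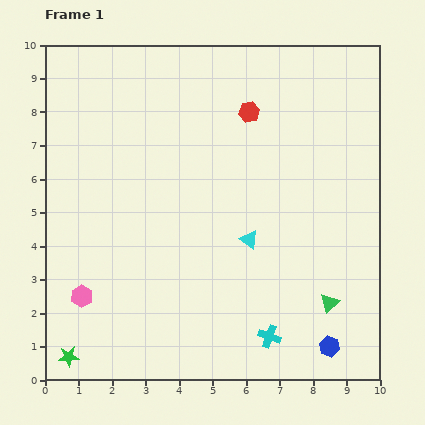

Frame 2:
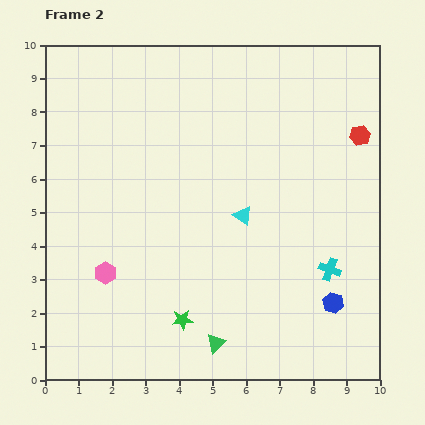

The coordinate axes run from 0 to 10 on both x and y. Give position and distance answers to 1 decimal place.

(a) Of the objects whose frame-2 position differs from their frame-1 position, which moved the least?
the cyan triangle

(moved 0.7)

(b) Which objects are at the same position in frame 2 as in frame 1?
none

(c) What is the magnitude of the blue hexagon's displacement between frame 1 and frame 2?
1.3

The blue hexagon moved from (8.5, 1.0) to (8.6, 2.3), a distance of √(0.1² + 1.3²) ≈ 1.3.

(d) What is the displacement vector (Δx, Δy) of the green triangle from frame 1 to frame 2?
(-3.4, -1.2)

The green triangle was at (8.5, 2.3) in frame 1 and (5.1, 1.1) in frame 2.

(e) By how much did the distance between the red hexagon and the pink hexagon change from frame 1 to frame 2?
+1.2

Distance in frame 1: 7.4. Distance in frame 2: 8.6.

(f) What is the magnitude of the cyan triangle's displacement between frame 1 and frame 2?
0.7

The cyan triangle moved from (6.1, 4.2) to (5.9, 4.9), a distance of √(0.2² + 0.7²) ≈ 0.7.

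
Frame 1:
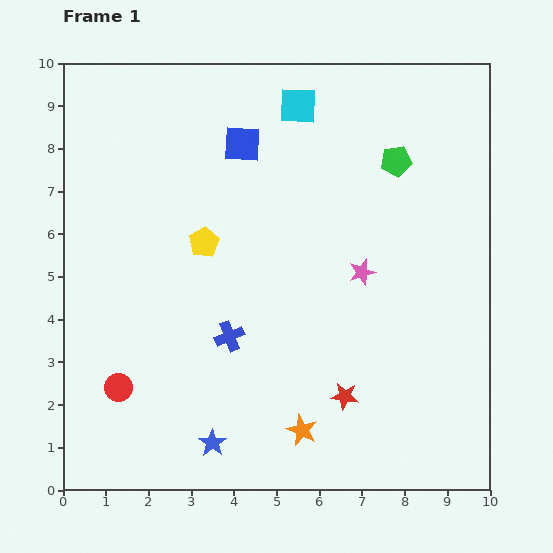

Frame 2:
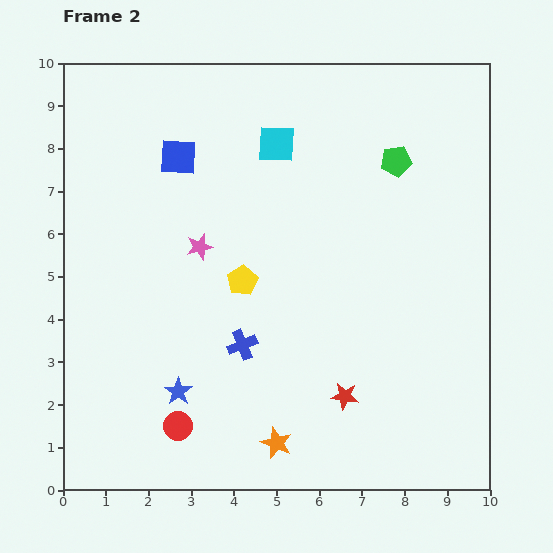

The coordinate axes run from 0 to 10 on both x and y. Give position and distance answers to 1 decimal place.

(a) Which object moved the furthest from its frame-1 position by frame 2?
the pink star

(moved 3.8; next 1.7)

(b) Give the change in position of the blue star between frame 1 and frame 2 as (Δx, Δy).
(-0.8, 1.2)

The blue star was at (3.5, 1.1) in frame 1 and (2.7, 2.3) in frame 2.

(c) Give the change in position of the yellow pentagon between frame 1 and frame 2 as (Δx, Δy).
(0.9, -0.9)

The yellow pentagon was at (3.3, 5.8) in frame 1 and (4.2, 4.9) in frame 2.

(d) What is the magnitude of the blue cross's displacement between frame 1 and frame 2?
0.4

The blue cross moved from (3.9, 3.6) to (4.2, 3.4), a distance of √(0.3² + 0.2²) ≈ 0.4.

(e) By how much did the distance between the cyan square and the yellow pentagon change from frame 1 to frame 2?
-0.6

Distance in frame 1: 3.9. Distance in frame 2: 3.3.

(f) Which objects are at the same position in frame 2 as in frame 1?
the green pentagon, the red star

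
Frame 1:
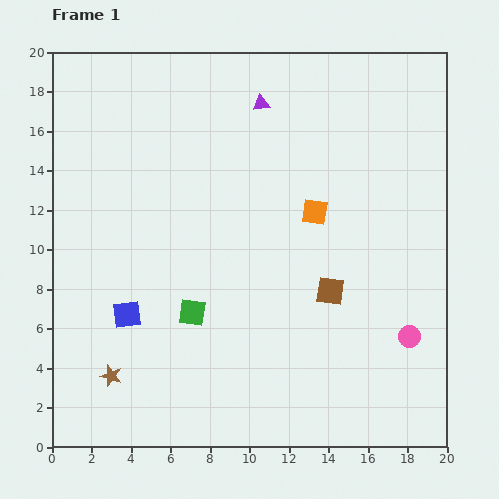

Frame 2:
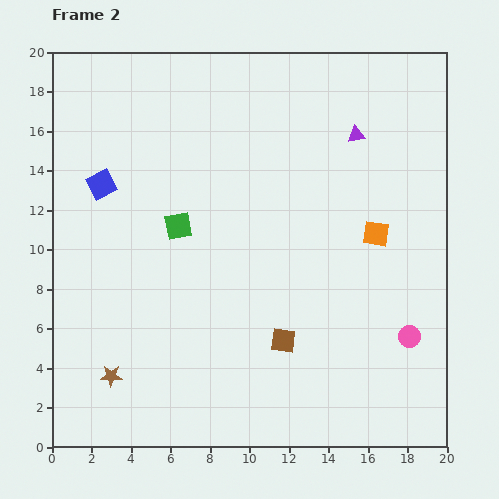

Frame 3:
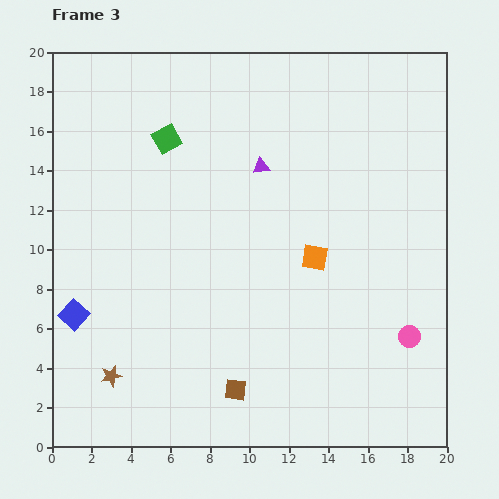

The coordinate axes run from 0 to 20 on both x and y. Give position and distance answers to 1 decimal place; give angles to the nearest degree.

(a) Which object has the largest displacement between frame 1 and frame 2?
the blue square

(moved 6.7; next 5.1)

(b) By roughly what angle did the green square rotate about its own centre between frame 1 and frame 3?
37° counter-clockwise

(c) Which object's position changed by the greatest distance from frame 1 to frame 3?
the green square

(moved 8.9; next 6.9)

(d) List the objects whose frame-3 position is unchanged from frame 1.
the brown star, the pink circle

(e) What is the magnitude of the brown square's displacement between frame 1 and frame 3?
6.9

The brown square moved from (14.1, 7.9) to (9.3, 2.9), a distance of √(4.8² + 5.0²) ≈ 6.9.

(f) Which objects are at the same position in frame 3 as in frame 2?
the brown star, the pink circle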